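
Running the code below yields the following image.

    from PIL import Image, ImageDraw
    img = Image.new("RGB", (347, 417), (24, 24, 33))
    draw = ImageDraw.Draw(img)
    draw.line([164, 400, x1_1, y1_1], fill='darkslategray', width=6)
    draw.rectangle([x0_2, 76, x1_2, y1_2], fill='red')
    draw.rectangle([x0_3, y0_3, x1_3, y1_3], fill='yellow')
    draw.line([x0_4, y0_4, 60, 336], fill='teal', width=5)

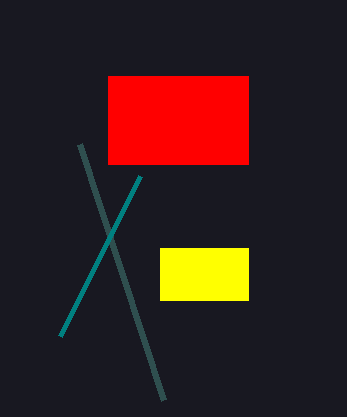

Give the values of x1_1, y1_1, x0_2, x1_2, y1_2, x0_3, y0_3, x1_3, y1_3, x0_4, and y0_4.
x1_1 = 80
y1_1 = 144
x0_2 = 108
x1_2 = 248
y1_2 = 164
x0_3 = 160
y0_3 = 248
x1_3 = 248
y1_3 = 300
x0_4 = 140
y0_4 = 176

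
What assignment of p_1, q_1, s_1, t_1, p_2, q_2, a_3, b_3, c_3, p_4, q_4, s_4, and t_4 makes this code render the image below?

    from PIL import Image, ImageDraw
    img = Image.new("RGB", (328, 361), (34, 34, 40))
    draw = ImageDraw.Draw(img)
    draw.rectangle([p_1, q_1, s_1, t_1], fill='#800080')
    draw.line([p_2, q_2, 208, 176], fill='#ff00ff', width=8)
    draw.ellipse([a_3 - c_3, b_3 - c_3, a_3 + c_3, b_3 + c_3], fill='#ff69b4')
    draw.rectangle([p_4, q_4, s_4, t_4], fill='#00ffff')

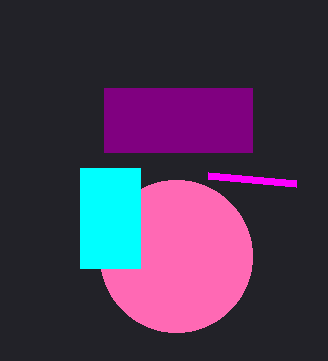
p_1 = 104, q_1 = 88, s_1 = 252, t_1 = 152, p_2 = 296, q_2 = 184, a_3 = 176, b_3 = 256, c_3 = 76, p_4 = 80, q_4 = 168, s_4 = 140, t_4 = 268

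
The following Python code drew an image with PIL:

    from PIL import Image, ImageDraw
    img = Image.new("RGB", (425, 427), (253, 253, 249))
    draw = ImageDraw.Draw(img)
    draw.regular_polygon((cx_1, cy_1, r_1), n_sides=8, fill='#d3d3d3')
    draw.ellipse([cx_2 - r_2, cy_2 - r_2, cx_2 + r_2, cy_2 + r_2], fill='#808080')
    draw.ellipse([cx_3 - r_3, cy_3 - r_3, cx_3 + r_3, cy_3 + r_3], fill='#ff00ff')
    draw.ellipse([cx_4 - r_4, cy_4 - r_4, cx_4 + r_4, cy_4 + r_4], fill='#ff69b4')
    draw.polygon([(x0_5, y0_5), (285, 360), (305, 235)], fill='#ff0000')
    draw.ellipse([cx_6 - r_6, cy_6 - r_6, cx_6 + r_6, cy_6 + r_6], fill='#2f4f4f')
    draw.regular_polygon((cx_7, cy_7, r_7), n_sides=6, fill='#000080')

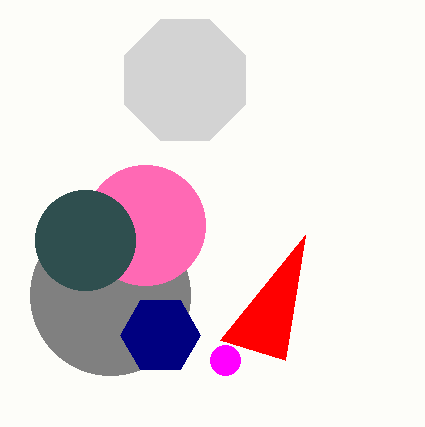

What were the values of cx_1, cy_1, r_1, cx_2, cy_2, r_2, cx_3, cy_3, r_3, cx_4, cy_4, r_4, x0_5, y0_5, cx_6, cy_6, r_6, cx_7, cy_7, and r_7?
cx_1 = 185
cy_1 = 80
r_1 = 65
cx_2 = 110
cy_2 = 295
r_2 = 80
cx_3 = 225
cy_3 = 360
r_3 = 15
cx_4 = 145
cy_4 = 225
r_4 = 60
x0_5 = 220
y0_5 = 340
cx_6 = 85
cy_6 = 240
r_6 = 50
cx_7 = 160
cy_7 = 335
r_7 = 40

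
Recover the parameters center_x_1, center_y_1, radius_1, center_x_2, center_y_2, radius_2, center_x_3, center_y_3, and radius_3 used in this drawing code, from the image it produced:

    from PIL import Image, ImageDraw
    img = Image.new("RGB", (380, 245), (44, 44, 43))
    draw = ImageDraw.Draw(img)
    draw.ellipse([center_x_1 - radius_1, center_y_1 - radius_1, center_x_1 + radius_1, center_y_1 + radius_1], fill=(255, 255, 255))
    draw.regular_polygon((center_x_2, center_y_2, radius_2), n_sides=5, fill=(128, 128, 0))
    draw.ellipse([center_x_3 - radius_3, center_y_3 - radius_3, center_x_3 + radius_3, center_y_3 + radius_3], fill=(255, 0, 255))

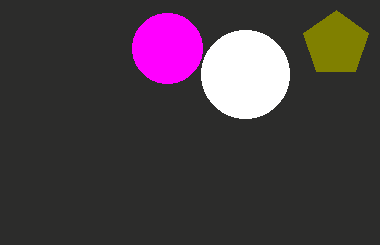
center_x_1 = 245, center_y_1 = 74, radius_1 = 44, center_x_2 = 336, center_y_2 = 44, radius_2 = 34, center_x_3 = 167, center_y_3 = 48, radius_3 = 35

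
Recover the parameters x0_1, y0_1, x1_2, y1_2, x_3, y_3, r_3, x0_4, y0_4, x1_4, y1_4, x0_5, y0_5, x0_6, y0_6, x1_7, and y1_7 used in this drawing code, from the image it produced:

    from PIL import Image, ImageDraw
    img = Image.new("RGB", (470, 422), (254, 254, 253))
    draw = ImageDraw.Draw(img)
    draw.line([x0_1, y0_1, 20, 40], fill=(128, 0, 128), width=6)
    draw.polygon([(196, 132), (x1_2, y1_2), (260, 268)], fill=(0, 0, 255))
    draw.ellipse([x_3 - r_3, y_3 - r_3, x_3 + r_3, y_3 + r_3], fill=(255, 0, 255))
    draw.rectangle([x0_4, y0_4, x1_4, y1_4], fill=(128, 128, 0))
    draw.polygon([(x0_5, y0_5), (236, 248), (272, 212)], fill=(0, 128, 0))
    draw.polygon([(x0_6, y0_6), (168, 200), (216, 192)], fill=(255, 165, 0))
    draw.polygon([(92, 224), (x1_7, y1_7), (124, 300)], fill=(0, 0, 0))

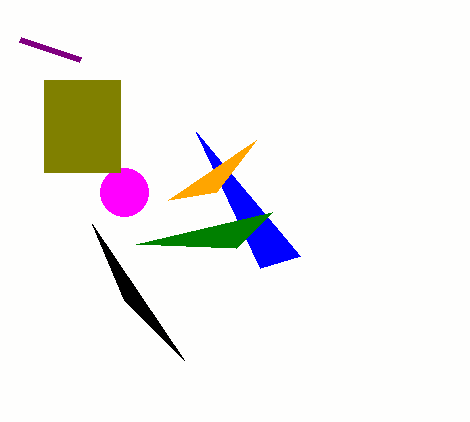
x0_1 = 80, y0_1 = 60, x1_2 = 300, y1_2 = 256, x_3 = 124, y_3 = 192, r_3 = 24, x0_4 = 44, y0_4 = 80, x1_4 = 120, y1_4 = 172, x0_5 = 136, y0_5 = 244, x0_6 = 256, y0_6 = 140, x1_7 = 184, y1_7 = 360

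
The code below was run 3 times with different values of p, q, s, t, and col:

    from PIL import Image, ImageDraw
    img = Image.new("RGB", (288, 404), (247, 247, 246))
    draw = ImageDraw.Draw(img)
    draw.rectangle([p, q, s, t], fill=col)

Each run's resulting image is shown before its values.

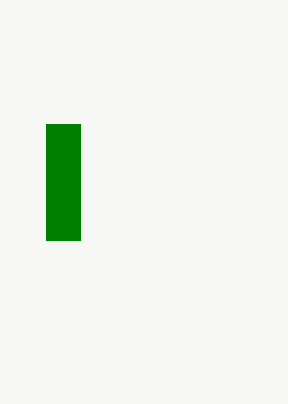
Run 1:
p = 46
q = 124
s = 80
t = 240
col = 'green'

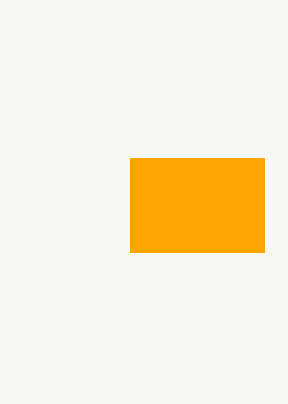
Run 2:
p = 130; q = 158; s = 264; t = 252; col = 'orange'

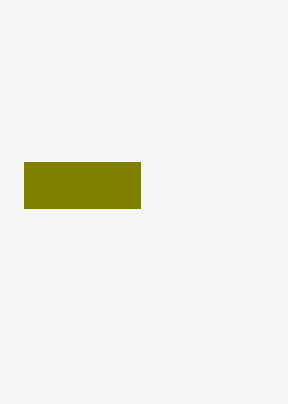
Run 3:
p = 24; q = 162; s = 140; t = 208; col = 'olive'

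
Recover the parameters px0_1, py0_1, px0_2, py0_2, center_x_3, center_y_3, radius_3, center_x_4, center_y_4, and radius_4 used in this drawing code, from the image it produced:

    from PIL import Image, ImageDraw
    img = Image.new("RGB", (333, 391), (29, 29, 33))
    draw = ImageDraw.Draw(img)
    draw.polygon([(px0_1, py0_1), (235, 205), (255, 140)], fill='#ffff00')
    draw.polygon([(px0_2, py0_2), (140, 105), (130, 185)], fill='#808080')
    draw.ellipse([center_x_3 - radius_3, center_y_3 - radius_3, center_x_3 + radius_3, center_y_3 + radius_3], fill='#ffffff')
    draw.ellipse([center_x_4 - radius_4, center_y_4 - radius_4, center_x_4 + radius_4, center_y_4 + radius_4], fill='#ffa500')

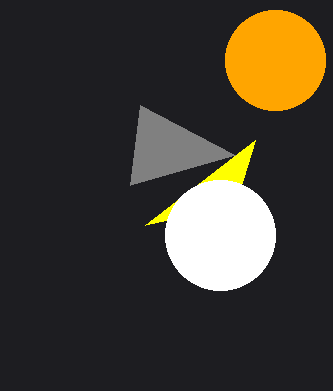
px0_1 = 145, py0_1 = 225, px0_2 = 235, py0_2 = 155, center_x_3 = 220, center_y_3 = 235, radius_3 = 55, center_x_4 = 275, center_y_4 = 60, radius_4 = 50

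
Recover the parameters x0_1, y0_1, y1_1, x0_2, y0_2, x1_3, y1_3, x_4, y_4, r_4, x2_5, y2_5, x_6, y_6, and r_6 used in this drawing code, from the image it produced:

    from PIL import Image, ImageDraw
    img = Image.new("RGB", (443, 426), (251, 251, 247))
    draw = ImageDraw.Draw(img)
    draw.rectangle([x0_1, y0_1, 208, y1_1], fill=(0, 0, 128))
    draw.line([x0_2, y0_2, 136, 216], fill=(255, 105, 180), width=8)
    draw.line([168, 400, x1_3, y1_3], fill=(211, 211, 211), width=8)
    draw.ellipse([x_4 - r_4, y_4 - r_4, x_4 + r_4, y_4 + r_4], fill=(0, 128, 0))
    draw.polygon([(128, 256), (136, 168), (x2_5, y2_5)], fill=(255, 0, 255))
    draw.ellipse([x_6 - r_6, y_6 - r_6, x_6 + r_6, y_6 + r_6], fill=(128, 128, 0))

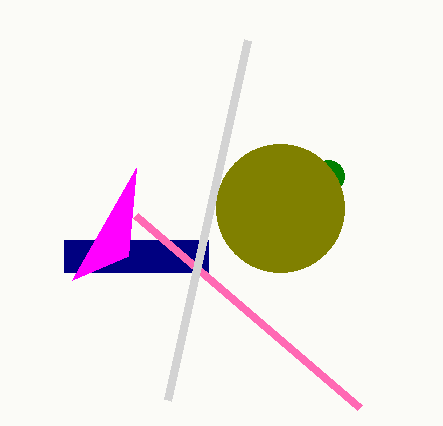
x0_1 = 64, y0_1 = 240, y1_1 = 272, x0_2 = 360, y0_2 = 408, x1_3 = 248, y1_3 = 40, x_4 = 328, y_4 = 176, r_4 = 16, x2_5 = 72, y2_5 = 280, x_6 = 280, y_6 = 208, r_6 = 64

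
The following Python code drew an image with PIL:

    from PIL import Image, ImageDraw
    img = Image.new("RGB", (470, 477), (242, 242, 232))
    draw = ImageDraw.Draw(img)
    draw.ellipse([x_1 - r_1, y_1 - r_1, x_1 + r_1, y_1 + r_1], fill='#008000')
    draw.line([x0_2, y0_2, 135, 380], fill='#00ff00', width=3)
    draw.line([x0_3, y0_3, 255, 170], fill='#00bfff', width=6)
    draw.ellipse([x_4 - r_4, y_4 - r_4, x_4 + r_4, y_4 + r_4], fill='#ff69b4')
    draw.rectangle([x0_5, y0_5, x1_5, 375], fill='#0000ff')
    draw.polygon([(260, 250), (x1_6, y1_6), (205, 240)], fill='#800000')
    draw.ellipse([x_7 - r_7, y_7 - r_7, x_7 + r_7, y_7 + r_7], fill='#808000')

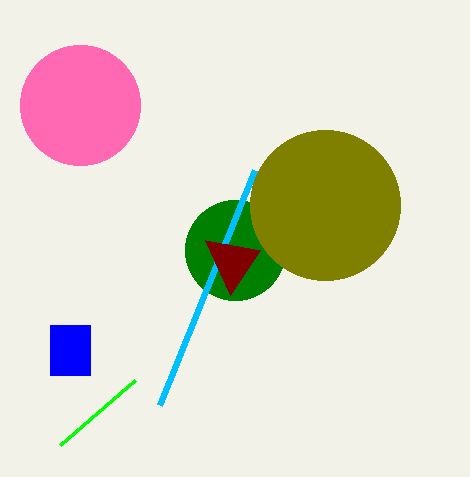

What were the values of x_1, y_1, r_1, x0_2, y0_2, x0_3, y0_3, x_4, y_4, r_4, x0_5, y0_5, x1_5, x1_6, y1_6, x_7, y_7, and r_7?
x_1 = 235
y_1 = 250
r_1 = 50
x0_2 = 60
y0_2 = 445
x0_3 = 160
y0_3 = 405
x_4 = 80
y_4 = 105
r_4 = 60
x0_5 = 50
y0_5 = 325
x1_5 = 90
x1_6 = 230
y1_6 = 295
x_7 = 325
y_7 = 205
r_7 = 75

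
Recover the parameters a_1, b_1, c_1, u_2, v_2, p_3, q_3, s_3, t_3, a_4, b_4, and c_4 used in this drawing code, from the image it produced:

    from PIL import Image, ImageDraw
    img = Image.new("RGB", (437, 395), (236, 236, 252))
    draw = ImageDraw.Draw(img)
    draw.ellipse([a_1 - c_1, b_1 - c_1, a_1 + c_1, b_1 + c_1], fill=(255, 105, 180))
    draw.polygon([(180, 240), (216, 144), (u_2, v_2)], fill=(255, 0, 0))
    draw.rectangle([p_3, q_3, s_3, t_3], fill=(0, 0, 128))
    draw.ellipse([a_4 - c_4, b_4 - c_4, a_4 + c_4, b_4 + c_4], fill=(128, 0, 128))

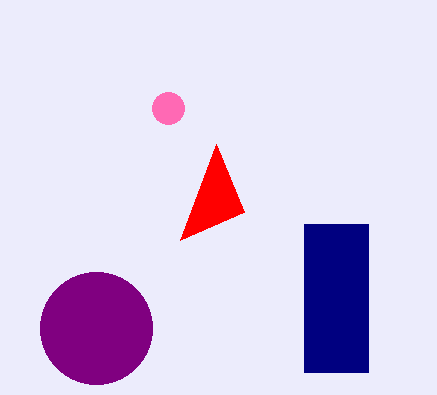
a_1 = 168; b_1 = 108; c_1 = 16; u_2 = 244; v_2 = 212; p_3 = 304; q_3 = 224; s_3 = 368; t_3 = 372; a_4 = 96; b_4 = 328; c_4 = 56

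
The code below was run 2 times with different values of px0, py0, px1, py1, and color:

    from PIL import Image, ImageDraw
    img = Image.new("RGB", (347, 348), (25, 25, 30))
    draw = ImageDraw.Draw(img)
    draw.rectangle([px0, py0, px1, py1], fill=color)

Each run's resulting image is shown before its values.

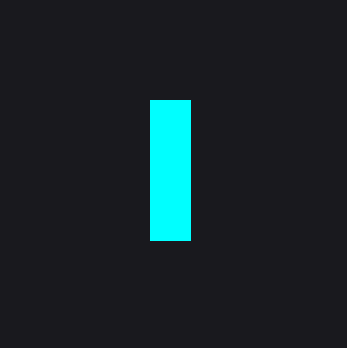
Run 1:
px0 = 150, py0 = 100, px1 = 190, py1 = 240, color = 'cyan'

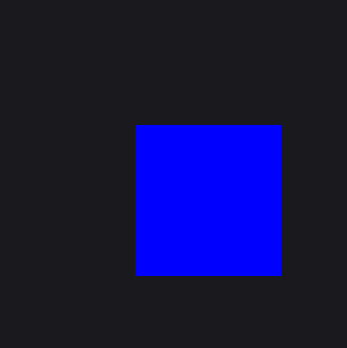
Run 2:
px0 = 135; py0 = 125; px1 = 280; py1 = 275; color = 'blue'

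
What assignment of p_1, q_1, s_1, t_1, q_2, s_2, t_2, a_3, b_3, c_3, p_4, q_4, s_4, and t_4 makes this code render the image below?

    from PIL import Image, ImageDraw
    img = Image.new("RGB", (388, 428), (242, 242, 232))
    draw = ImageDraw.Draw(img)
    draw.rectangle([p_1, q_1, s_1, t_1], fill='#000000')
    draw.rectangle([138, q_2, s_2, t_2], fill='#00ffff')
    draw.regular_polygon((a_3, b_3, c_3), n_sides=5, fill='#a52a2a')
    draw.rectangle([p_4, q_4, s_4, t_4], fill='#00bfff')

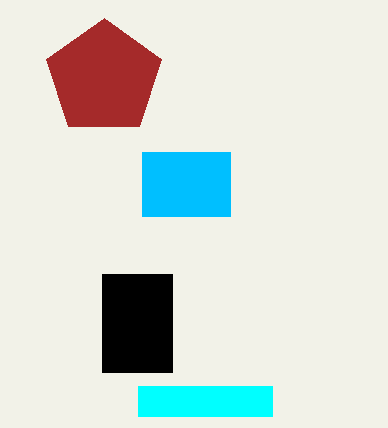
p_1 = 102
q_1 = 274
s_1 = 172
t_1 = 372
q_2 = 386
s_2 = 272
t_2 = 416
a_3 = 104
b_3 = 78
c_3 = 60
p_4 = 142
q_4 = 152
s_4 = 230
t_4 = 216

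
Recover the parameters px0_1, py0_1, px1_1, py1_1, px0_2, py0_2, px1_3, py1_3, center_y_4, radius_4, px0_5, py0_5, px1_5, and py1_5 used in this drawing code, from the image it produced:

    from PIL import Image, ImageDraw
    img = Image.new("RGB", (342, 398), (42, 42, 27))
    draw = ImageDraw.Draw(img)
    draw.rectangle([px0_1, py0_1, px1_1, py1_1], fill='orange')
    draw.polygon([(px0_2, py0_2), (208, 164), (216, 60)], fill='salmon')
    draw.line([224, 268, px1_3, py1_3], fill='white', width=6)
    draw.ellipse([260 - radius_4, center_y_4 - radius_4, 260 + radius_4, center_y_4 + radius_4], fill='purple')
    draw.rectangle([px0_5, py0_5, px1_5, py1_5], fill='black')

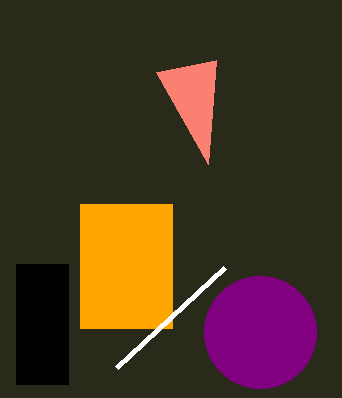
px0_1 = 80; py0_1 = 204; px1_1 = 172; py1_1 = 328; px0_2 = 156; py0_2 = 72; px1_3 = 116; py1_3 = 368; center_y_4 = 332; radius_4 = 56; px0_5 = 16; py0_5 = 264; px1_5 = 68; py1_5 = 384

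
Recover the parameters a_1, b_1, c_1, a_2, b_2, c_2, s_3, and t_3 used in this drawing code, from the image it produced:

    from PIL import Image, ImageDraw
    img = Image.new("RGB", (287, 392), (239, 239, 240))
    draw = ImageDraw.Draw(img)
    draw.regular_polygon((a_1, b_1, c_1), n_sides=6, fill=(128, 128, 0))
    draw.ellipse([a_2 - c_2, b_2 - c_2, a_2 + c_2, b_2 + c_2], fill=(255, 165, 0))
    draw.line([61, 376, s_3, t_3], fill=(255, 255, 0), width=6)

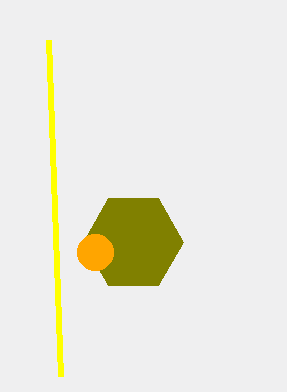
a_1 = 133; b_1 = 242; c_1 = 50; a_2 = 95; b_2 = 252; c_2 = 18; s_3 = 49; t_3 = 40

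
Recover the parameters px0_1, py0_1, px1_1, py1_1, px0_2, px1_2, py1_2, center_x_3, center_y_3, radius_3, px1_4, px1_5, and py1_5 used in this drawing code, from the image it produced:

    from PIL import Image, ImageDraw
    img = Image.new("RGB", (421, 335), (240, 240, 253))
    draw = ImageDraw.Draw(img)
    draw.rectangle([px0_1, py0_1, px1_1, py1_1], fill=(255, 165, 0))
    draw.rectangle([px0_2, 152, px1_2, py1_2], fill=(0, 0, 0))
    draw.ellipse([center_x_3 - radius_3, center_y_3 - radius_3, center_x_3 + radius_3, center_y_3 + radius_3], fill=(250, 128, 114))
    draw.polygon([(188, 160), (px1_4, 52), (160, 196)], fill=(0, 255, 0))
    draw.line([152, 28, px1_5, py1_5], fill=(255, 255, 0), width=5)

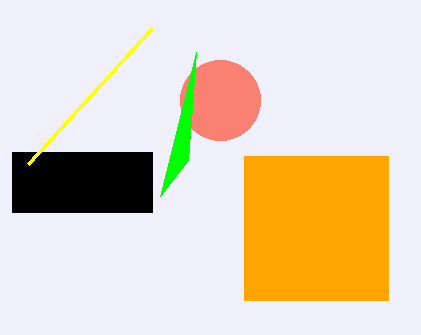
px0_1 = 244, py0_1 = 156, px1_1 = 388, py1_1 = 300, px0_2 = 12, px1_2 = 152, py1_2 = 212, center_x_3 = 220, center_y_3 = 100, radius_3 = 40, px1_4 = 196, px1_5 = 28, py1_5 = 164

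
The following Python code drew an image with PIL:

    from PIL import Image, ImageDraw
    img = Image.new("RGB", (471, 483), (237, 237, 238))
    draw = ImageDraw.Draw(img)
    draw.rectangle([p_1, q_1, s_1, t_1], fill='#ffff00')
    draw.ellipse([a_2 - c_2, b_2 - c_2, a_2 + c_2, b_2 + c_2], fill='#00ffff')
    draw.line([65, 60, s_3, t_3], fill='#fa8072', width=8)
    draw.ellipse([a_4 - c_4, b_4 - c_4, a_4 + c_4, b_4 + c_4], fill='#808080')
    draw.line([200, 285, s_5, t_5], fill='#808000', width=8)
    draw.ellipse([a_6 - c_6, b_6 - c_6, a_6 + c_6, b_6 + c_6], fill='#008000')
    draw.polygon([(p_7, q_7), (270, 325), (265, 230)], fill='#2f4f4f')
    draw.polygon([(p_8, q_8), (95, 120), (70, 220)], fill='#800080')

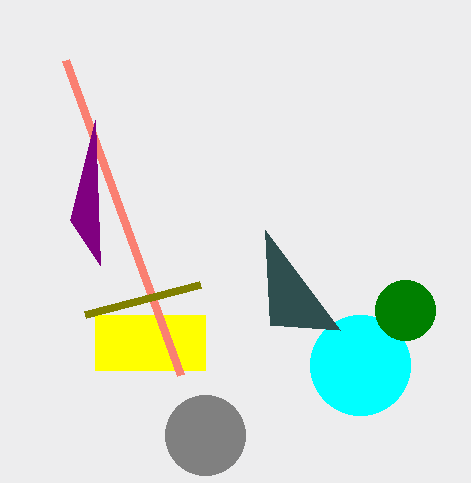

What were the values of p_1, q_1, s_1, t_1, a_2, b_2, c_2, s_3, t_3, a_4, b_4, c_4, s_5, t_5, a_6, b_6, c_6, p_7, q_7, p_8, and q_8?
p_1 = 95
q_1 = 315
s_1 = 205
t_1 = 370
a_2 = 360
b_2 = 365
c_2 = 50
s_3 = 180
t_3 = 375
a_4 = 205
b_4 = 435
c_4 = 40
s_5 = 85
t_5 = 315
a_6 = 405
b_6 = 310
c_6 = 30
p_7 = 340
q_7 = 330
p_8 = 100
q_8 = 265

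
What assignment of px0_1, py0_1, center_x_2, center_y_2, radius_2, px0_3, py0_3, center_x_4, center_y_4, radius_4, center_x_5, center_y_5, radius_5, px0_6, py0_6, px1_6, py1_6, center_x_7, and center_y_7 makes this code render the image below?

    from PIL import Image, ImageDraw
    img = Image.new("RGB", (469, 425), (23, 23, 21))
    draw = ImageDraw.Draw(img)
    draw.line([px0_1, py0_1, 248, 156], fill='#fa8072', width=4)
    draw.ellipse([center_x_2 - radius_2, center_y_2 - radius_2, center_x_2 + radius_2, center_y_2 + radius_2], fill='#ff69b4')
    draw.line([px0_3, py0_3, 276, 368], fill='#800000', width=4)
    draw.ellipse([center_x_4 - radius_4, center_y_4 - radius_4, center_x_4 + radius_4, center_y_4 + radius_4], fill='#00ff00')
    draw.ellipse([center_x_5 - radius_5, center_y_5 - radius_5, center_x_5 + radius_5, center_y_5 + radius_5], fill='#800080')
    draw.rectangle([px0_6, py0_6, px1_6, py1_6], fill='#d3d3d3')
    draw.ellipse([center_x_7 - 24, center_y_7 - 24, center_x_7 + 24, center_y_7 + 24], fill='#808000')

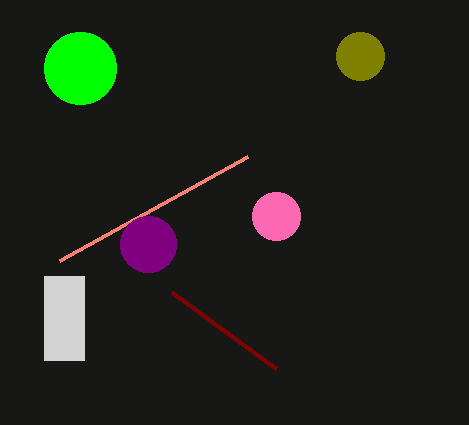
px0_1 = 60
py0_1 = 260
center_x_2 = 276
center_y_2 = 216
radius_2 = 24
px0_3 = 172
py0_3 = 292
center_x_4 = 80
center_y_4 = 68
radius_4 = 36
center_x_5 = 148
center_y_5 = 244
radius_5 = 28
px0_6 = 44
py0_6 = 276
px1_6 = 84
py1_6 = 360
center_x_7 = 360
center_y_7 = 56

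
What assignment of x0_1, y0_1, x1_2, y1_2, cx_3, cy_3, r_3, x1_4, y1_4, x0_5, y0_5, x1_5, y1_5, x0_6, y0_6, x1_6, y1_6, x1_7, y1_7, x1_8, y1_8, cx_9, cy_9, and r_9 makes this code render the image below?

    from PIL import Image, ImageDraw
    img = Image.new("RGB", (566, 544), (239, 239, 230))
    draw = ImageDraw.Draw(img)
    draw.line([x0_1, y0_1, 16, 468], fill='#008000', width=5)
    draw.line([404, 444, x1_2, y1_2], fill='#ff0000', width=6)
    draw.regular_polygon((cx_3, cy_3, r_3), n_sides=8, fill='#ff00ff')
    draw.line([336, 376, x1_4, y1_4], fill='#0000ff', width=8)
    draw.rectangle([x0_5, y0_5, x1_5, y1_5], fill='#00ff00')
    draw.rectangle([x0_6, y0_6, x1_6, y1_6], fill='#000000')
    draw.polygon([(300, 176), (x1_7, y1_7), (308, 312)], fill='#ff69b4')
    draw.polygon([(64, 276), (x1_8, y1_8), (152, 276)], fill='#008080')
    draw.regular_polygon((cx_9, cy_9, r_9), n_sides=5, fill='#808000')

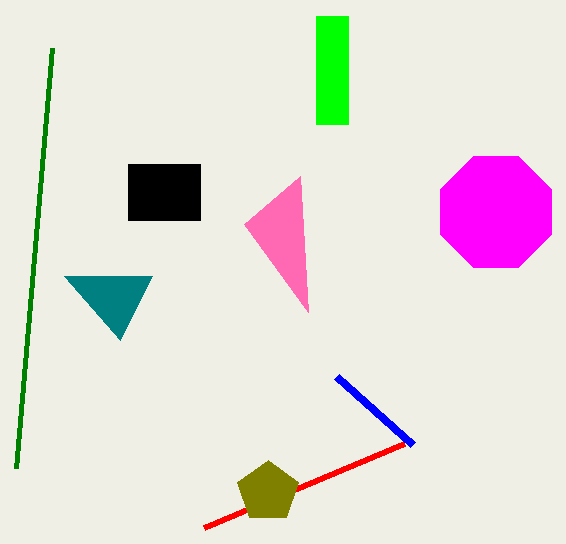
x0_1 = 52, y0_1 = 48, x1_2 = 204, y1_2 = 528, cx_3 = 496, cy_3 = 212, r_3 = 60, x1_4 = 412, y1_4 = 444, x0_5 = 316, y0_5 = 16, x1_5 = 348, y1_5 = 124, x0_6 = 128, y0_6 = 164, x1_6 = 200, y1_6 = 220, x1_7 = 244, y1_7 = 224, x1_8 = 120, y1_8 = 340, cx_9 = 268, cy_9 = 492, r_9 = 32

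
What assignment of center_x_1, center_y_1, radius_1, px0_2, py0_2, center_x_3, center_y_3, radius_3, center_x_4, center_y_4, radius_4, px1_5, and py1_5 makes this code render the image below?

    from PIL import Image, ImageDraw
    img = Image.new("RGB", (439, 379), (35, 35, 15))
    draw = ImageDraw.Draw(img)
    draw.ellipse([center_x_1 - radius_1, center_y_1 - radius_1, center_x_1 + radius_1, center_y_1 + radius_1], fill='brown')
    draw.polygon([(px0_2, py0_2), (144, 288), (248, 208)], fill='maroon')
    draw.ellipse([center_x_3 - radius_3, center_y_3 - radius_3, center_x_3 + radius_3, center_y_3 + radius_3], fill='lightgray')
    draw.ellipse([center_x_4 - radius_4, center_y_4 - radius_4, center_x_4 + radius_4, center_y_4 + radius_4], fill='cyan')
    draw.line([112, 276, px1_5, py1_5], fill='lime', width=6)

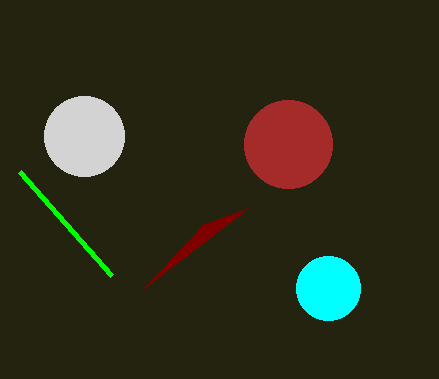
center_x_1 = 288; center_y_1 = 144; radius_1 = 44; px0_2 = 204; py0_2 = 224; center_x_3 = 84; center_y_3 = 136; radius_3 = 40; center_x_4 = 328; center_y_4 = 288; radius_4 = 32; px1_5 = 20; py1_5 = 172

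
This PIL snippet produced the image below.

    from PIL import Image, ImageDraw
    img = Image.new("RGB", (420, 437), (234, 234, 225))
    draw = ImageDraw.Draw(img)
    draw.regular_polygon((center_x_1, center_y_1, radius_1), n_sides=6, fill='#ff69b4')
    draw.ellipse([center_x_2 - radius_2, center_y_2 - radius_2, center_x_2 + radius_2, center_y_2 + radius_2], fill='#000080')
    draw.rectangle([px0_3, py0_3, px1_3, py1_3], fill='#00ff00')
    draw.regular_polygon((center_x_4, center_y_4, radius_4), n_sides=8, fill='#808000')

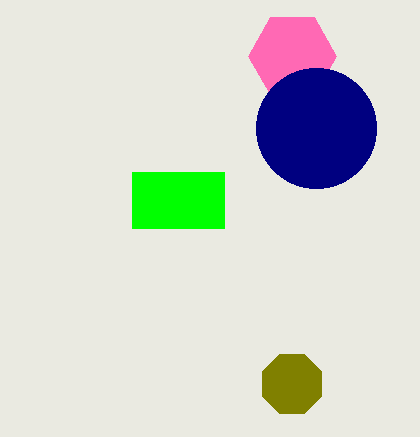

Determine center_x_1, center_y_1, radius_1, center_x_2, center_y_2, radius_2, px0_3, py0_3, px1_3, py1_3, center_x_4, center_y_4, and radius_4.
center_x_1 = 292
center_y_1 = 56
radius_1 = 44
center_x_2 = 316
center_y_2 = 128
radius_2 = 60
px0_3 = 132
py0_3 = 172
px1_3 = 224
py1_3 = 228
center_x_4 = 292
center_y_4 = 384
radius_4 = 32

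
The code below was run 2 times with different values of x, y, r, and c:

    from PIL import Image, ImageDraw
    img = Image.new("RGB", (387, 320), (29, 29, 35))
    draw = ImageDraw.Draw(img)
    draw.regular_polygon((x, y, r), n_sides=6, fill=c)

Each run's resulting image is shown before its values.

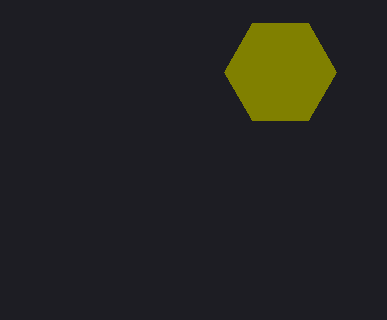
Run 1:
x = 280, y = 72, r = 56, c = 'olive'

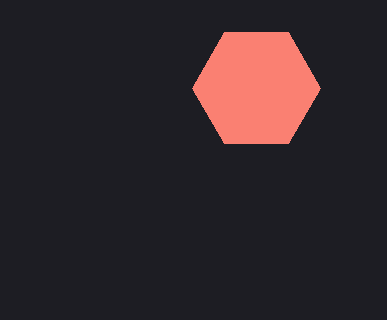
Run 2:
x = 256, y = 88, r = 64, c = 'salmon'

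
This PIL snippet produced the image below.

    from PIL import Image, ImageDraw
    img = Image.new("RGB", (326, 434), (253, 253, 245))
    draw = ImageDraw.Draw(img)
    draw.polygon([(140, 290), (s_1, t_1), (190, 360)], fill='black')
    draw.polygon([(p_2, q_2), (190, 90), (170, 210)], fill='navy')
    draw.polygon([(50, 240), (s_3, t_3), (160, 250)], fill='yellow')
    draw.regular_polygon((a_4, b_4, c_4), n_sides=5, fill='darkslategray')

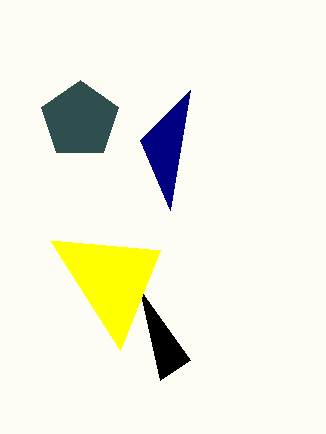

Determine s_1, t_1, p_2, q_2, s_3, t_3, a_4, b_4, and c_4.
s_1 = 160; t_1 = 380; p_2 = 140; q_2 = 140; s_3 = 120; t_3 = 350; a_4 = 80; b_4 = 120; c_4 = 40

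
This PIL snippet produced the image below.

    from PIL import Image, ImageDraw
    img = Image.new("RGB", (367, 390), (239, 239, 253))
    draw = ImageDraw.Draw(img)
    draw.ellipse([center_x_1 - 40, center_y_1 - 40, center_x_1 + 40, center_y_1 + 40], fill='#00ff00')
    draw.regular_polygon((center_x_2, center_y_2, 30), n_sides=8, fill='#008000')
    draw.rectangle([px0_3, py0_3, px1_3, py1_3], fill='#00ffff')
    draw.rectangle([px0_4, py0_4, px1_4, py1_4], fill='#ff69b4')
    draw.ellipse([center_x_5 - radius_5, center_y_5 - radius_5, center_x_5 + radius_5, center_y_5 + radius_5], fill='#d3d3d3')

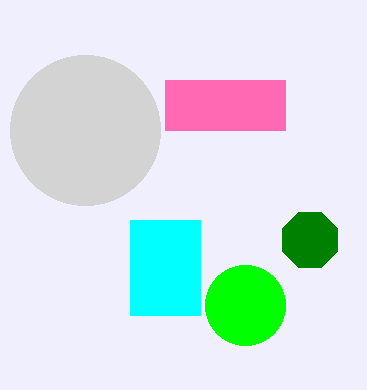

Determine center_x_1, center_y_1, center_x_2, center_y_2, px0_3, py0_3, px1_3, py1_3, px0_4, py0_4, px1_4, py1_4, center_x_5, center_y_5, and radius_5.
center_x_1 = 245, center_y_1 = 305, center_x_2 = 310, center_y_2 = 240, px0_3 = 130, py0_3 = 220, px1_3 = 200, py1_3 = 315, px0_4 = 165, py0_4 = 80, px1_4 = 285, py1_4 = 130, center_x_5 = 85, center_y_5 = 130, radius_5 = 75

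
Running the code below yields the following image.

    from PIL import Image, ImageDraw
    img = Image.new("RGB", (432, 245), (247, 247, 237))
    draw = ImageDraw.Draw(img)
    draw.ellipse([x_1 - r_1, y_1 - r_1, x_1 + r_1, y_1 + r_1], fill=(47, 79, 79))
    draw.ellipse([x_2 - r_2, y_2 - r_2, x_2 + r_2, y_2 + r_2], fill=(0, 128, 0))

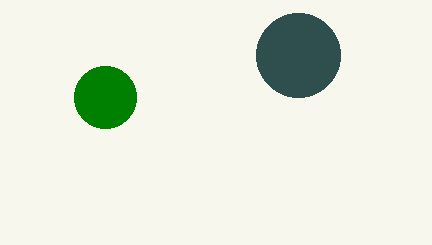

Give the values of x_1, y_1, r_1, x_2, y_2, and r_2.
x_1 = 298; y_1 = 55; r_1 = 42; x_2 = 105; y_2 = 97; r_2 = 31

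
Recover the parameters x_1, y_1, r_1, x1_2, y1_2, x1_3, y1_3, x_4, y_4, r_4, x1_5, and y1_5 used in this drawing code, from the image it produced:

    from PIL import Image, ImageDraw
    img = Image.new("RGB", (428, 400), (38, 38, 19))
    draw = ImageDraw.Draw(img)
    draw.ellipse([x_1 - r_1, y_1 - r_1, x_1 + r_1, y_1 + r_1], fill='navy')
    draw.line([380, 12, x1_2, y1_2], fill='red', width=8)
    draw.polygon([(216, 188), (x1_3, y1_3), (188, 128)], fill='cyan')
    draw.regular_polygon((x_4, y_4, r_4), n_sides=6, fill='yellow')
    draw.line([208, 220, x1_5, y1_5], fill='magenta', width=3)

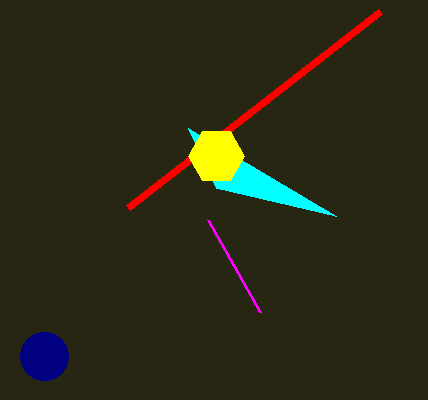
x_1 = 44
y_1 = 356
r_1 = 24
x1_2 = 128
y1_2 = 208
x1_3 = 336
y1_3 = 216
x_4 = 216
y_4 = 156
r_4 = 28
x1_5 = 260
y1_5 = 312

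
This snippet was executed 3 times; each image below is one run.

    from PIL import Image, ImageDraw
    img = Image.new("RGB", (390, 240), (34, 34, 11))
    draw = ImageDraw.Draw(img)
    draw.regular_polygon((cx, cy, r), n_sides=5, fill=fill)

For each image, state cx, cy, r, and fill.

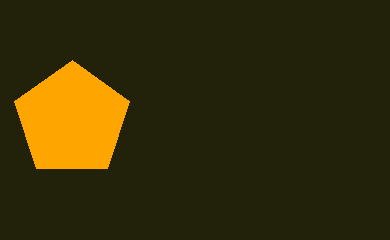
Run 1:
cx = 72, cy = 120, r = 60, fill = 'orange'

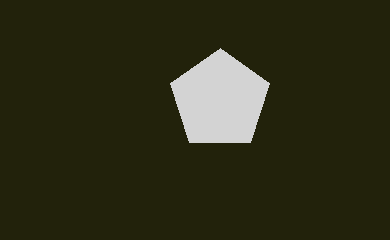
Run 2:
cx = 220, cy = 100, r = 52, fill = 'lightgray'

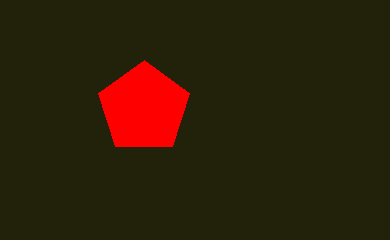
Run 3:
cx = 144; cy = 108; r = 48; fill = 'red'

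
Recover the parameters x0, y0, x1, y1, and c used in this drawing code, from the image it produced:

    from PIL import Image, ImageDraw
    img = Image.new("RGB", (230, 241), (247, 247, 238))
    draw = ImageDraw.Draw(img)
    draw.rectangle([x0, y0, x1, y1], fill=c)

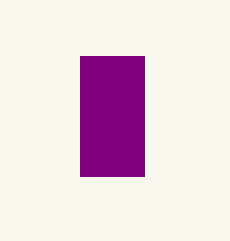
x0 = 80
y0 = 56
x1 = 144
y1 = 176
c = 'purple'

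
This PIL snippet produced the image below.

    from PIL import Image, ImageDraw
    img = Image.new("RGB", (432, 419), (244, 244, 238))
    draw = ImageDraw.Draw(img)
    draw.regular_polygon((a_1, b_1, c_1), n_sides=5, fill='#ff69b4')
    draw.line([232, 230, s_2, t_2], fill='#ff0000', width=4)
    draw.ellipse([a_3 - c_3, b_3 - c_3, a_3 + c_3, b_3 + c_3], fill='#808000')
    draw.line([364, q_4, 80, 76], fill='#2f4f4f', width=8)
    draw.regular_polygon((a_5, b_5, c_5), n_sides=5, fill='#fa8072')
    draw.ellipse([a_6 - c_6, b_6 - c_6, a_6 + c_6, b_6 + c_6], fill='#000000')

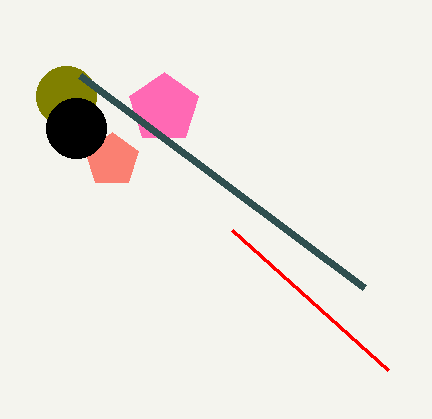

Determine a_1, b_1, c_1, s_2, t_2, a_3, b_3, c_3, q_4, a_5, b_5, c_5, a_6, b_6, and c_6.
a_1 = 164
b_1 = 108
c_1 = 36
s_2 = 388
t_2 = 370
a_3 = 66
b_3 = 96
c_3 = 30
q_4 = 288
a_5 = 112
b_5 = 160
c_5 = 28
a_6 = 76
b_6 = 128
c_6 = 30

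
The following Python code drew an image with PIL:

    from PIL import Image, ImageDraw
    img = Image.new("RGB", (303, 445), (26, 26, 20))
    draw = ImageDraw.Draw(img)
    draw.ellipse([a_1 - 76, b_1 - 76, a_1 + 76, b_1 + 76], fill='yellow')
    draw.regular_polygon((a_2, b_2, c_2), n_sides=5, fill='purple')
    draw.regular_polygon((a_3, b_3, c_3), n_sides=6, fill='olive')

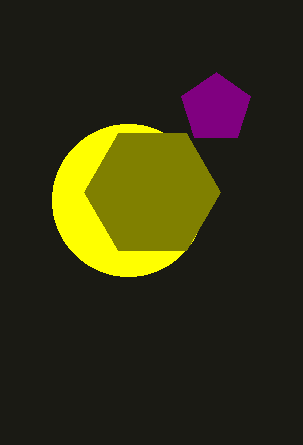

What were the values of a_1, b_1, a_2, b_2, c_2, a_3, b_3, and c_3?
a_1 = 128, b_1 = 200, a_2 = 216, b_2 = 108, c_2 = 36, a_3 = 152, b_3 = 192, c_3 = 68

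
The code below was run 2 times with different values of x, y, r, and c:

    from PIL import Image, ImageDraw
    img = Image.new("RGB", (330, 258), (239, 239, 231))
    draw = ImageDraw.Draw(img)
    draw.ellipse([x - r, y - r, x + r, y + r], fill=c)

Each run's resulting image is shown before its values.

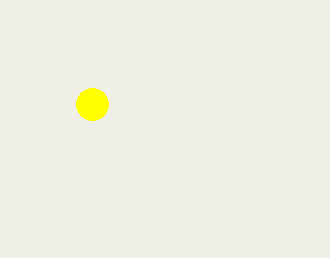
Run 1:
x = 92; y = 104; r = 16; c = 'yellow'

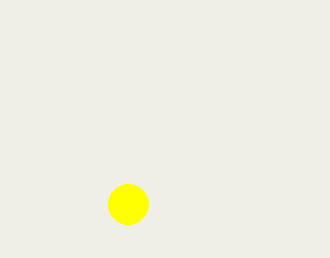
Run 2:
x = 128
y = 204
r = 20
c = 'yellow'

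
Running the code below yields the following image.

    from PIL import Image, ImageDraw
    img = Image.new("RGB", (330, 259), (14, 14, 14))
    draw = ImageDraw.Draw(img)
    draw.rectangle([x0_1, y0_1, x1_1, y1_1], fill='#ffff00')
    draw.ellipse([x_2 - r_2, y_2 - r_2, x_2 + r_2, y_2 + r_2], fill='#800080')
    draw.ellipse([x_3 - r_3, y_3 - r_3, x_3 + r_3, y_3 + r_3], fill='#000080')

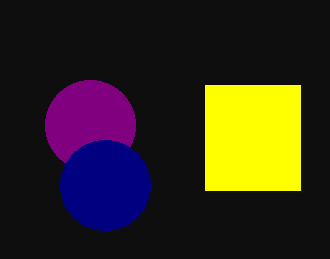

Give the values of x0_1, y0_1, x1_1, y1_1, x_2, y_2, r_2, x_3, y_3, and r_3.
x0_1 = 205, y0_1 = 85, x1_1 = 300, y1_1 = 190, x_2 = 90, y_2 = 125, r_2 = 45, x_3 = 105, y_3 = 185, r_3 = 45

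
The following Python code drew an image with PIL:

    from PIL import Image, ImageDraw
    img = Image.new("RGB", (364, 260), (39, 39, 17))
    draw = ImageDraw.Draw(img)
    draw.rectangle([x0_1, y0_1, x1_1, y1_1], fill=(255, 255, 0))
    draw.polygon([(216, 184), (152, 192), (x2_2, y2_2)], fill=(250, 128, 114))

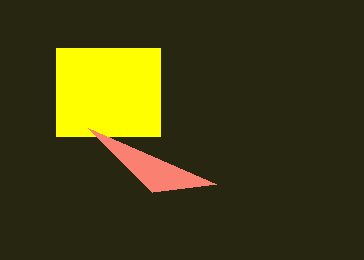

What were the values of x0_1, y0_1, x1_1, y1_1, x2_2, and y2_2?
x0_1 = 56; y0_1 = 48; x1_1 = 160; y1_1 = 136; x2_2 = 88; y2_2 = 128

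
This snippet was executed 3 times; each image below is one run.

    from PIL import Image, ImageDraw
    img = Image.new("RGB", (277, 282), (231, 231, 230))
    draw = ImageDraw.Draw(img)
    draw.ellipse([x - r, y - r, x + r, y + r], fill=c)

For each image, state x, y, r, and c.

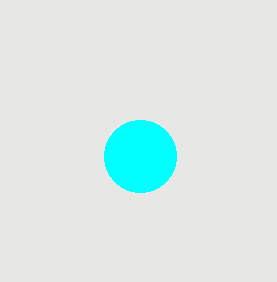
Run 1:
x = 140
y = 156
r = 36
c = 'cyan'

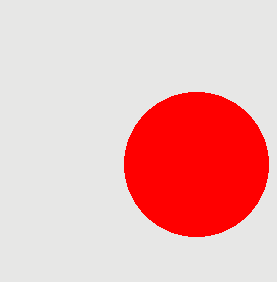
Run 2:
x = 196
y = 164
r = 72
c = 'red'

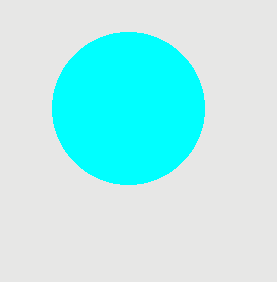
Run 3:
x = 128, y = 108, r = 76, c = 'cyan'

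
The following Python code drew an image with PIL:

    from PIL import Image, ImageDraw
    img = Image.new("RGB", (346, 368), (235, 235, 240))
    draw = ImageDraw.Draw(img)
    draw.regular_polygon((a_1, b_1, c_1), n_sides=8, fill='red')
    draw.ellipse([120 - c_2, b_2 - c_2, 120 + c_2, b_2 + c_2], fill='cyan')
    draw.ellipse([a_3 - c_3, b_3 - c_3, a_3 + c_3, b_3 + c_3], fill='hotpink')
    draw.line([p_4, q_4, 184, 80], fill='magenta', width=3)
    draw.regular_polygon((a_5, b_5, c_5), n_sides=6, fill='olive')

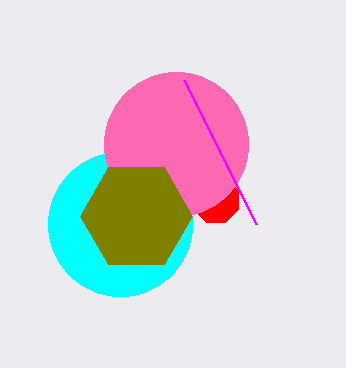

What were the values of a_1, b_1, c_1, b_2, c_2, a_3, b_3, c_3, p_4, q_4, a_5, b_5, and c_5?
a_1 = 216; b_1 = 200; c_1 = 24; b_2 = 224; c_2 = 72; a_3 = 176; b_3 = 144; c_3 = 72; p_4 = 256; q_4 = 224; a_5 = 136; b_5 = 216; c_5 = 56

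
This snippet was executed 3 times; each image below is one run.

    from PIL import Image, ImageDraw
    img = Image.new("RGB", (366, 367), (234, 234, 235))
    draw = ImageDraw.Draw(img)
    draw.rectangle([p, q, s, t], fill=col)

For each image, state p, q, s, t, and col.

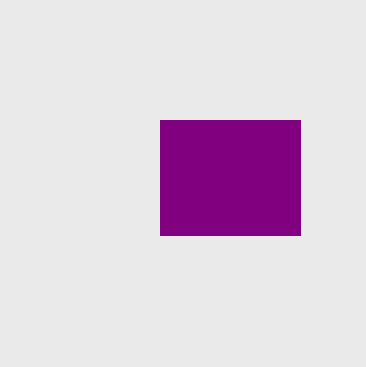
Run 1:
p = 160
q = 120
s = 300
t = 235
col = 'purple'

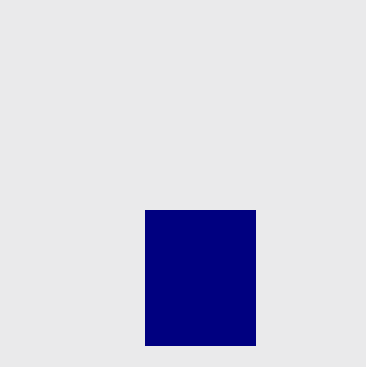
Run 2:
p = 145, q = 210, s = 255, t = 345, col = 'navy'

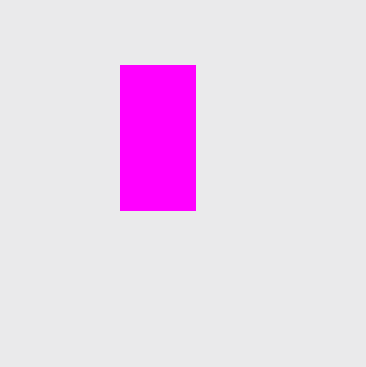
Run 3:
p = 120; q = 65; s = 195; t = 210; col = 'magenta'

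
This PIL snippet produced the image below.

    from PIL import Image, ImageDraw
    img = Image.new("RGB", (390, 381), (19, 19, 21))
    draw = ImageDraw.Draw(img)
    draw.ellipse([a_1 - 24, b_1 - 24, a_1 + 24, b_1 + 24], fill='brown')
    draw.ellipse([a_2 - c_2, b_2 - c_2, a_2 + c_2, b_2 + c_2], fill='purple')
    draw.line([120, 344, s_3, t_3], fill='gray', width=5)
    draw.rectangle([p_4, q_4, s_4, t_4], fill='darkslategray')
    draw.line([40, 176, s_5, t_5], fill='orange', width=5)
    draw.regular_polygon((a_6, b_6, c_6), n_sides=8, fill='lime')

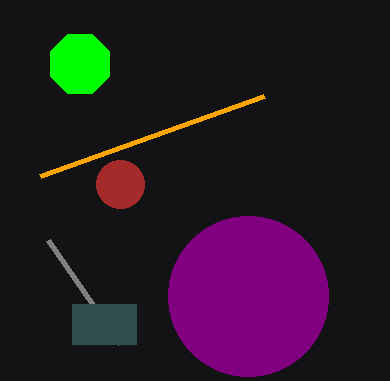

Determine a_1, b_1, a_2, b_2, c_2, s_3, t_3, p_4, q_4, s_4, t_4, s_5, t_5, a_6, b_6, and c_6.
a_1 = 120
b_1 = 184
a_2 = 248
b_2 = 296
c_2 = 80
s_3 = 48
t_3 = 240
p_4 = 72
q_4 = 304
s_4 = 136
t_4 = 344
s_5 = 264
t_5 = 96
a_6 = 80
b_6 = 64
c_6 = 32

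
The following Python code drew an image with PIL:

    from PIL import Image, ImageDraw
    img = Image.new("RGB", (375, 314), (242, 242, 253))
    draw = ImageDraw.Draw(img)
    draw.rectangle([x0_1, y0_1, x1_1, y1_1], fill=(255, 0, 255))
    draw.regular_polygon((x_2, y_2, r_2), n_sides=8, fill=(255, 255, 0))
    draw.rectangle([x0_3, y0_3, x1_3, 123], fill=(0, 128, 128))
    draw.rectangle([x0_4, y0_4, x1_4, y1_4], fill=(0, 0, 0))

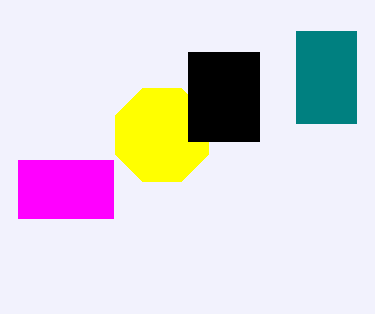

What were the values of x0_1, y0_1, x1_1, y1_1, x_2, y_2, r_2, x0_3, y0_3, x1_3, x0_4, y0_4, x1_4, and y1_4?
x0_1 = 18; y0_1 = 160; x1_1 = 113; y1_1 = 218; x_2 = 162; y_2 = 135; r_2 = 50; x0_3 = 296; y0_3 = 31; x1_3 = 356; x0_4 = 188; y0_4 = 52; x1_4 = 259; y1_4 = 141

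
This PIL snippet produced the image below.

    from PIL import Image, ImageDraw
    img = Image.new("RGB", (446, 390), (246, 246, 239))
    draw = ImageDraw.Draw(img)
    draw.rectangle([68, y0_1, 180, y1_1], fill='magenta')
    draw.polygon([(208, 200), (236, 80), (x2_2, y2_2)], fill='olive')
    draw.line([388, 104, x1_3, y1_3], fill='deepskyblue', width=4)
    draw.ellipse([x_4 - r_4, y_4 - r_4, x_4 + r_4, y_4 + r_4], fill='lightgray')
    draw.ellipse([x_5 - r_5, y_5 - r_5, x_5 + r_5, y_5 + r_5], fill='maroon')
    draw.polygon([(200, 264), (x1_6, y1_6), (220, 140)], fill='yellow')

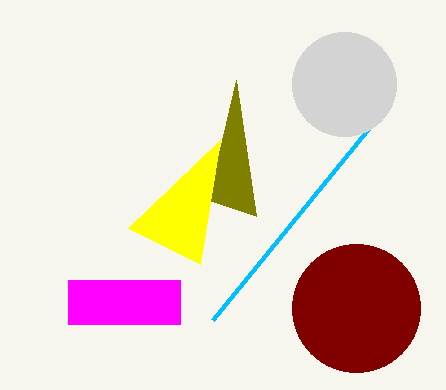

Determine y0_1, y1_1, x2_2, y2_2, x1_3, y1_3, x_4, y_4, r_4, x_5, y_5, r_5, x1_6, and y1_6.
y0_1 = 280; y1_1 = 324; x2_2 = 256; y2_2 = 216; x1_3 = 212; y1_3 = 320; x_4 = 344; y_4 = 84; r_4 = 52; x_5 = 356; y_5 = 308; r_5 = 64; x1_6 = 128; y1_6 = 228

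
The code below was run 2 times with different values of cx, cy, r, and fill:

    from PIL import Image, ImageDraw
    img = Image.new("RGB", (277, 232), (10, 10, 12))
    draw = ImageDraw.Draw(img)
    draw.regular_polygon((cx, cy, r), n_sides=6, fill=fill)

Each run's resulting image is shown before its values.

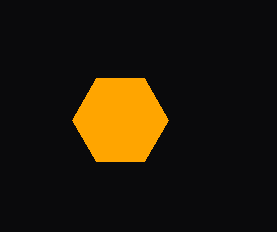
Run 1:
cx = 120
cy = 120
r = 48
fill = 'orange'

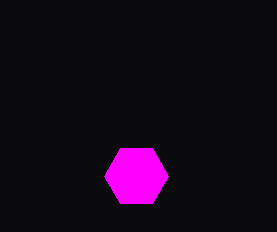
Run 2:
cx = 136
cy = 176
r = 32
fill = 'magenta'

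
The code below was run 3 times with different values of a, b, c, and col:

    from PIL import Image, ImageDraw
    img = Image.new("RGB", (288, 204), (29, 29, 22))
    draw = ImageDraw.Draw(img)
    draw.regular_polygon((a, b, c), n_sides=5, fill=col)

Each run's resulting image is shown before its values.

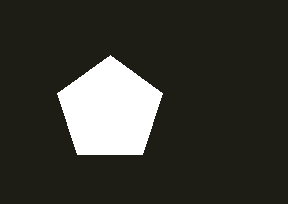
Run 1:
a = 110
b = 110
c = 55
col = 'white'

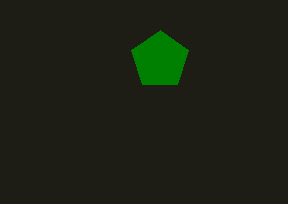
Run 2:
a = 160, b = 60, c = 30, col = 'green'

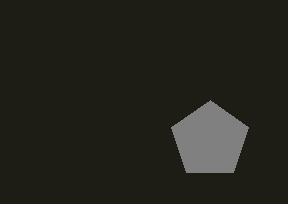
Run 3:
a = 210
b = 140
c = 40
col = 'gray'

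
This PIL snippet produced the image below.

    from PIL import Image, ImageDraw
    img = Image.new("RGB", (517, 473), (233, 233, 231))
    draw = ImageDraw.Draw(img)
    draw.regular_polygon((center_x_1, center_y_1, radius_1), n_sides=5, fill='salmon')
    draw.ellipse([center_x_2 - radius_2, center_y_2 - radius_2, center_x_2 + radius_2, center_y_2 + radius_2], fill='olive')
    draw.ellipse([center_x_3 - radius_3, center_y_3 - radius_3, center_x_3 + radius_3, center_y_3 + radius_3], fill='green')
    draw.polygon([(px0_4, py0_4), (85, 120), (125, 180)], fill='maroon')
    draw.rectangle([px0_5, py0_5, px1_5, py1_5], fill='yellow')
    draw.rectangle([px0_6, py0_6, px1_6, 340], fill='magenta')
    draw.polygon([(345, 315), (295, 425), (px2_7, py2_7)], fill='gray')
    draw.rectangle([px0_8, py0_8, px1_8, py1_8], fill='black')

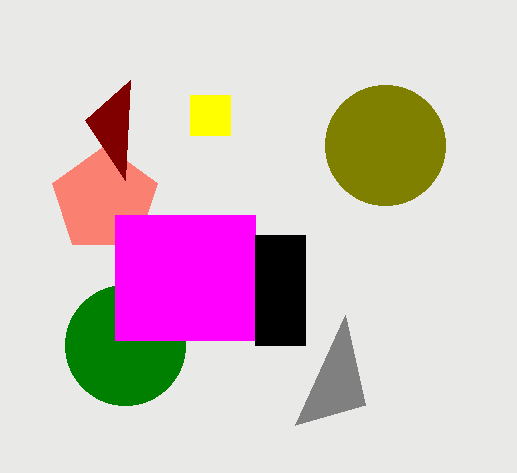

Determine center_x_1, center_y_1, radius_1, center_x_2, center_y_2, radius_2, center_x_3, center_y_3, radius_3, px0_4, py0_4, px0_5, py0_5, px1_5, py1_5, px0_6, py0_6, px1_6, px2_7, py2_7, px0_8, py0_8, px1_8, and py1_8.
center_x_1 = 105; center_y_1 = 200; radius_1 = 55; center_x_2 = 385; center_y_2 = 145; radius_2 = 60; center_x_3 = 125; center_y_3 = 345; radius_3 = 60; px0_4 = 130; py0_4 = 80; px0_5 = 190; py0_5 = 95; px1_5 = 230; py1_5 = 135; px0_6 = 115; py0_6 = 215; px1_6 = 255; px2_7 = 365; py2_7 = 405; px0_8 = 255; py0_8 = 235; px1_8 = 305; py1_8 = 345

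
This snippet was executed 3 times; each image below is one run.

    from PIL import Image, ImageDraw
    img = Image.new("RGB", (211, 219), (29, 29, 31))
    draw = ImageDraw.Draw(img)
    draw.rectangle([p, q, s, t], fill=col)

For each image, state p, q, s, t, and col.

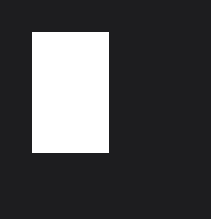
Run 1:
p = 32
q = 32
s = 108
t = 152
col = 'white'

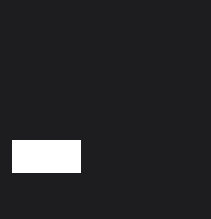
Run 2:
p = 12; q = 140; s = 80; t = 172; col = 'white'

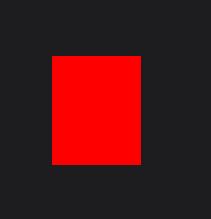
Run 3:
p = 52; q = 56; s = 140; t = 164; col = 'red'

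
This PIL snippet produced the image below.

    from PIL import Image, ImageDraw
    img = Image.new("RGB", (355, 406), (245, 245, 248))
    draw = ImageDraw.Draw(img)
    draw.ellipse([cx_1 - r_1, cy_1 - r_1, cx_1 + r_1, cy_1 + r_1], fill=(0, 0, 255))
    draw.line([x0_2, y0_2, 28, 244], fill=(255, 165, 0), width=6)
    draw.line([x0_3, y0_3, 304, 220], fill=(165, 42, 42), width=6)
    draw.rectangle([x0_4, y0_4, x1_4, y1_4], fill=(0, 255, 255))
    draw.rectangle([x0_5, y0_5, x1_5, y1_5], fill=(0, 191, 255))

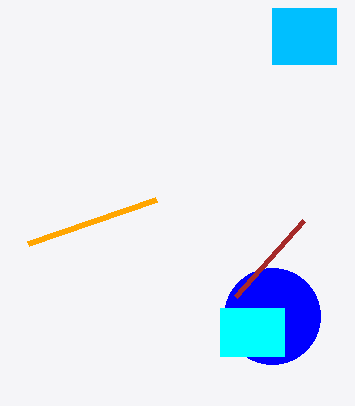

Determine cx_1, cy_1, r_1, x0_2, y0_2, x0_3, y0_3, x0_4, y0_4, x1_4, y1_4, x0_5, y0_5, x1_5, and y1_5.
cx_1 = 272, cy_1 = 316, r_1 = 48, x0_2 = 156, y0_2 = 200, x0_3 = 236, y0_3 = 296, x0_4 = 220, y0_4 = 308, x1_4 = 284, y1_4 = 356, x0_5 = 272, y0_5 = 8, x1_5 = 336, y1_5 = 64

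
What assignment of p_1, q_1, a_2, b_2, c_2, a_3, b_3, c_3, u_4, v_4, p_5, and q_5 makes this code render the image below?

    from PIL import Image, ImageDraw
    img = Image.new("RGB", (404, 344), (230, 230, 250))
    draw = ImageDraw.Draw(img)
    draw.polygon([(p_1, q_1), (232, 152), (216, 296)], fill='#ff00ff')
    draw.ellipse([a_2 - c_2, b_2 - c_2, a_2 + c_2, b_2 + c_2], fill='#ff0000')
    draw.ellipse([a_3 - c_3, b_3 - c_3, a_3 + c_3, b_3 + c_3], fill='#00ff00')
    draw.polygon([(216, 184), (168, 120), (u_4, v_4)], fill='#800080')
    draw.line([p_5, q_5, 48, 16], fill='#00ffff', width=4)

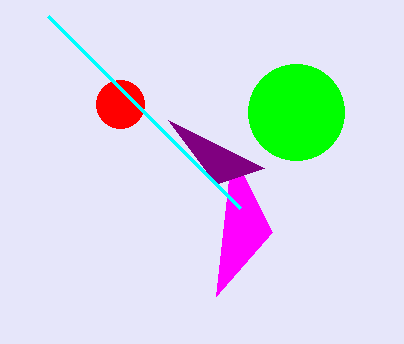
p_1 = 272; q_1 = 232; a_2 = 120; b_2 = 104; c_2 = 24; a_3 = 296; b_3 = 112; c_3 = 48; u_4 = 264; v_4 = 168; p_5 = 240; q_5 = 208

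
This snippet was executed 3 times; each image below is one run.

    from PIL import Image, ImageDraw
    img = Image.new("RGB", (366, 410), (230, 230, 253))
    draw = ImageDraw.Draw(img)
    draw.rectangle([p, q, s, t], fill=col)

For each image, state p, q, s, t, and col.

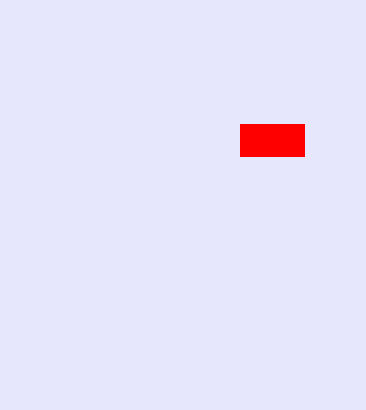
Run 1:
p = 240; q = 124; s = 304; t = 156; col = 'red'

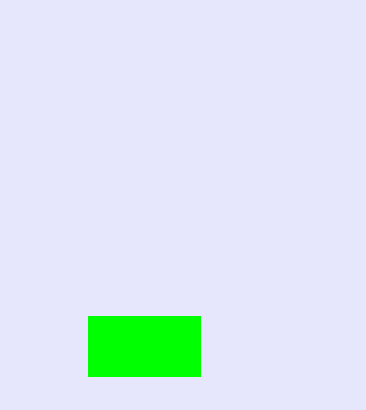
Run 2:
p = 88, q = 316, s = 200, t = 376, col = 'lime'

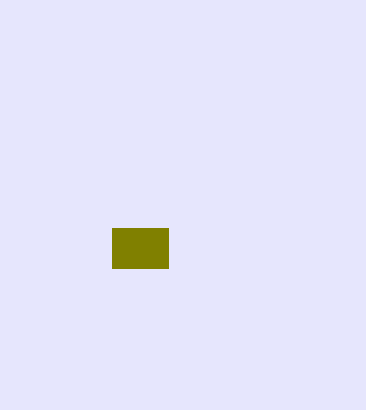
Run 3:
p = 112, q = 228, s = 168, t = 268, col = 'olive'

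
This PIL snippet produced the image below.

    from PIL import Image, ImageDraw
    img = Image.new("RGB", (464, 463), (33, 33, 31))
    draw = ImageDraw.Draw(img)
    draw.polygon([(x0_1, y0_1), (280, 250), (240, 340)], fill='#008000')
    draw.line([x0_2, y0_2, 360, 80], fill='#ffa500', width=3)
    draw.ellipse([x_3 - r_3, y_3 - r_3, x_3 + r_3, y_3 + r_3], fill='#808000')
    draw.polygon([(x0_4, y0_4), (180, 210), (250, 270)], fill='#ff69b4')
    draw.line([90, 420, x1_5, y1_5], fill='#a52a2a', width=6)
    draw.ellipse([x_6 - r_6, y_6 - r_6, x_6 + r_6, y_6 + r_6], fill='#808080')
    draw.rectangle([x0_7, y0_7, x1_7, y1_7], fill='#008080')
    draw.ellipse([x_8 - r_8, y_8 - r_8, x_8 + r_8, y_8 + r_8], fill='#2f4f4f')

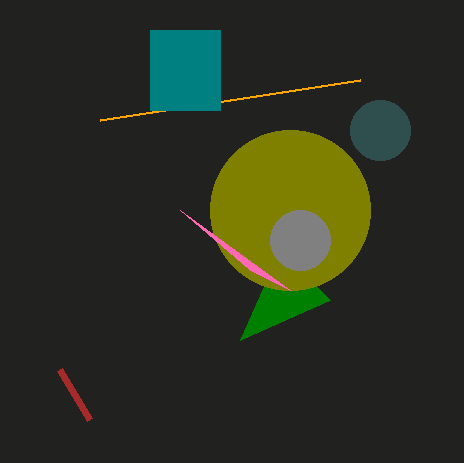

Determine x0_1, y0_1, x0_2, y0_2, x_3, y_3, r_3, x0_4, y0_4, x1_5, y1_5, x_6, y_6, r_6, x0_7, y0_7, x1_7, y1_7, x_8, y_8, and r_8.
x0_1 = 330; y0_1 = 300; x0_2 = 100; y0_2 = 120; x_3 = 290; y_3 = 210; r_3 = 80; x0_4 = 290; y0_4 = 290; x1_5 = 60; y1_5 = 370; x_6 = 300; y_6 = 240; r_6 = 30; x0_7 = 150; y0_7 = 30; x1_7 = 220; y1_7 = 110; x_8 = 380; y_8 = 130; r_8 = 30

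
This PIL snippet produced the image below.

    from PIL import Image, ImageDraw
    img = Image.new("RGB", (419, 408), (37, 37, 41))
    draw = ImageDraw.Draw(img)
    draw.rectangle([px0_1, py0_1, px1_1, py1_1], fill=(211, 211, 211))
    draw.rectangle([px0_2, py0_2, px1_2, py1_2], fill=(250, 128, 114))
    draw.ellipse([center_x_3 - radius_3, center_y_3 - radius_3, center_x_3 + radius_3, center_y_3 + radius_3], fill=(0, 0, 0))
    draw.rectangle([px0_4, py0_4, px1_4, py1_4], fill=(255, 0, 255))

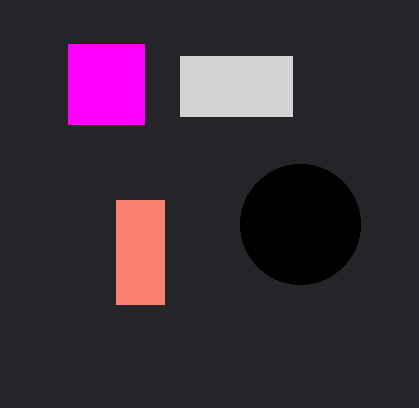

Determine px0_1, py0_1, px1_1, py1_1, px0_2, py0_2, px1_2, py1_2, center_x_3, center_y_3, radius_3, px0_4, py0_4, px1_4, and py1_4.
px0_1 = 180
py0_1 = 56
px1_1 = 292
py1_1 = 116
px0_2 = 116
py0_2 = 200
px1_2 = 164
py1_2 = 304
center_x_3 = 300
center_y_3 = 224
radius_3 = 60
px0_4 = 68
py0_4 = 44
px1_4 = 144
py1_4 = 124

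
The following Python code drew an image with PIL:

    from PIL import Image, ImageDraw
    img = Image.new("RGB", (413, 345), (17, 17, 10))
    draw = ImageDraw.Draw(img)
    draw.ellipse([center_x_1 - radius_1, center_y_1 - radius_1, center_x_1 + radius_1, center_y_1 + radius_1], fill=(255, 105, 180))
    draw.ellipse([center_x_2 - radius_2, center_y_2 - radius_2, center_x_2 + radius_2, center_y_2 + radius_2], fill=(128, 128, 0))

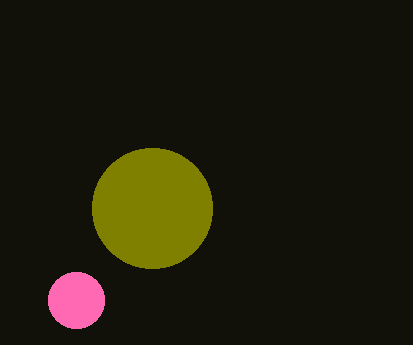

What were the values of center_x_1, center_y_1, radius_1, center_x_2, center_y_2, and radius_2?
center_x_1 = 76
center_y_1 = 300
radius_1 = 28
center_x_2 = 152
center_y_2 = 208
radius_2 = 60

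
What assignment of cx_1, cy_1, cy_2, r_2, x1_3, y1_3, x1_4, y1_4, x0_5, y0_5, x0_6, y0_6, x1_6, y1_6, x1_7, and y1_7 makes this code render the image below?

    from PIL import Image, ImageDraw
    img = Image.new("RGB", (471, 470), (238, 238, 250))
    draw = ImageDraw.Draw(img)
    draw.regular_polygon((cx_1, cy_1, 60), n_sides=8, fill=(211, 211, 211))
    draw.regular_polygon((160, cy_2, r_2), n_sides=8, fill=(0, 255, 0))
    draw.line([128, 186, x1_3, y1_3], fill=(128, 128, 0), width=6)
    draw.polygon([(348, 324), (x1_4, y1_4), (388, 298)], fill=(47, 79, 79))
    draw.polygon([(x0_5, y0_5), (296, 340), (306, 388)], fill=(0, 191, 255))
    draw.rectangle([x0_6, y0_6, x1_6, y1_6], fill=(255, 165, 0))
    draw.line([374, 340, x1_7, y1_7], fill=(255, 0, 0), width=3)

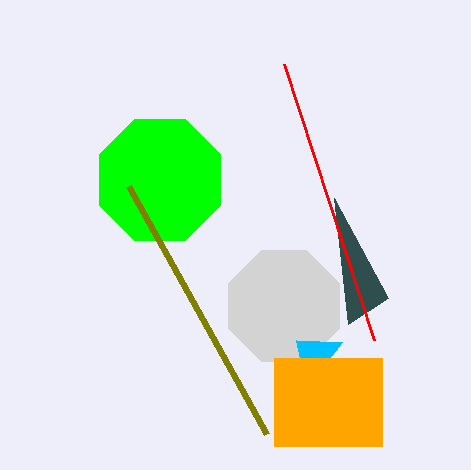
cx_1 = 284
cy_1 = 306
cy_2 = 180
r_2 = 66
x1_3 = 266
y1_3 = 434
x1_4 = 334
y1_4 = 198
x0_5 = 342
y0_5 = 342
x0_6 = 274
y0_6 = 358
x1_6 = 382
y1_6 = 446
x1_7 = 284
y1_7 = 64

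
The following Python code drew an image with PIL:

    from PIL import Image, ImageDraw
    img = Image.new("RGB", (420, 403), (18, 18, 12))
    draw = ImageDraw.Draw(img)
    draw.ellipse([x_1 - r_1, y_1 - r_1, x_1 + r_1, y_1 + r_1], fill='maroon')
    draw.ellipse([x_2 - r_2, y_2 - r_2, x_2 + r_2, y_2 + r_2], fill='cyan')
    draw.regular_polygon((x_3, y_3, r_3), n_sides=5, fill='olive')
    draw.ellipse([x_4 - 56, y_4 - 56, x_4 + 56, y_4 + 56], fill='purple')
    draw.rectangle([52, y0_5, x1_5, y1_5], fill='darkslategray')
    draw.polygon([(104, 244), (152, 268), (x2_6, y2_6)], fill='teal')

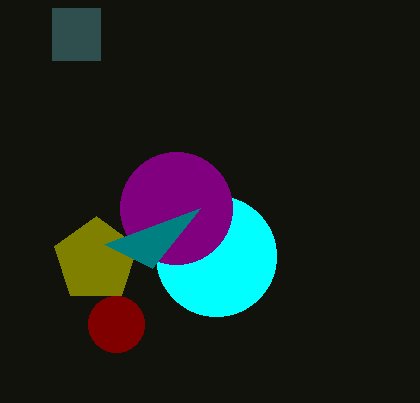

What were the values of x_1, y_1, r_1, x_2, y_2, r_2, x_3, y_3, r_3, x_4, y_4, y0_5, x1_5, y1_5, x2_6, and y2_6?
x_1 = 116; y_1 = 324; r_1 = 28; x_2 = 216; y_2 = 256; r_2 = 60; x_3 = 96; y_3 = 260; r_3 = 44; x_4 = 176; y_4 = 208; y0_5 = 8; x1_5 = 100; y1_5 = 60; x2_6 = 200; y2_6 = 208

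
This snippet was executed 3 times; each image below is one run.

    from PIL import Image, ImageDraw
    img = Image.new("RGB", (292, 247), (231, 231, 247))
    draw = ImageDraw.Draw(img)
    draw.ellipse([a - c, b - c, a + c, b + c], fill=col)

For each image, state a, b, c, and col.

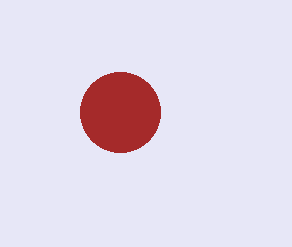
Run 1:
a = 120; b = 112; c = 40; col = 'brown'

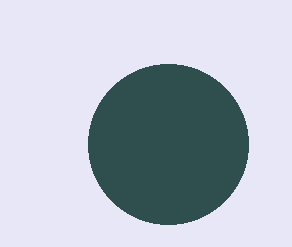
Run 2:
a = 168; b = 144; c = 80; col = 'darkslategray'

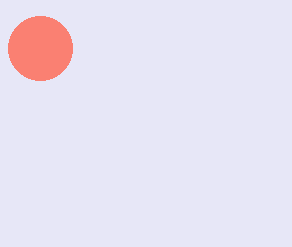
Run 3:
a = 40, b = 48, c = 32, col = 'salmon'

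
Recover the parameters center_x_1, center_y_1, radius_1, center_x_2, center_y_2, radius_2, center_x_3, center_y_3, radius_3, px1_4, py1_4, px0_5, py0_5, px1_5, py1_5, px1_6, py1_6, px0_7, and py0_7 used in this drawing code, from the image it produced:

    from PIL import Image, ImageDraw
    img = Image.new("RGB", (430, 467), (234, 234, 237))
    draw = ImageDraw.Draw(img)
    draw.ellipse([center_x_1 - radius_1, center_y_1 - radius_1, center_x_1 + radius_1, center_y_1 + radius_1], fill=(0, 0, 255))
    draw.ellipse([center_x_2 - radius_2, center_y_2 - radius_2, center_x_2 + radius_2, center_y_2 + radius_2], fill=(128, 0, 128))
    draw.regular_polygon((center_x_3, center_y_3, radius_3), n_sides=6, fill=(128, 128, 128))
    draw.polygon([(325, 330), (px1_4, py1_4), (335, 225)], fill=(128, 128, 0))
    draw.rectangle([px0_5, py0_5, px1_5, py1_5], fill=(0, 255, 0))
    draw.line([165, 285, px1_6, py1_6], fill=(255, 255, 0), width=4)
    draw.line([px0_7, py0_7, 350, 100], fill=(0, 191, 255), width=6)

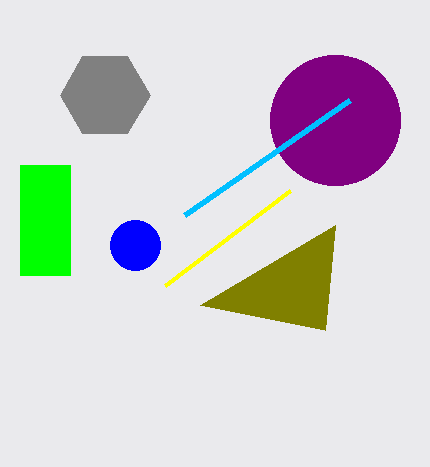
center_x_1 = 135
center_y_1 = 245
radius_1 = 25
center_x_2 = 335
center_y_2 = 120
radius_2 = 65
center_x_3 = 105
center_y_3 = 95
radius_3 = 45
px1_4 = 200
py1_4 = 305
px0_5 = 20
py0_5 = 165
px1_5 = 70
py1_5 = 275
px1_6 = 290
py1_6 = 190
px0_7 = 185
py0_7 = 215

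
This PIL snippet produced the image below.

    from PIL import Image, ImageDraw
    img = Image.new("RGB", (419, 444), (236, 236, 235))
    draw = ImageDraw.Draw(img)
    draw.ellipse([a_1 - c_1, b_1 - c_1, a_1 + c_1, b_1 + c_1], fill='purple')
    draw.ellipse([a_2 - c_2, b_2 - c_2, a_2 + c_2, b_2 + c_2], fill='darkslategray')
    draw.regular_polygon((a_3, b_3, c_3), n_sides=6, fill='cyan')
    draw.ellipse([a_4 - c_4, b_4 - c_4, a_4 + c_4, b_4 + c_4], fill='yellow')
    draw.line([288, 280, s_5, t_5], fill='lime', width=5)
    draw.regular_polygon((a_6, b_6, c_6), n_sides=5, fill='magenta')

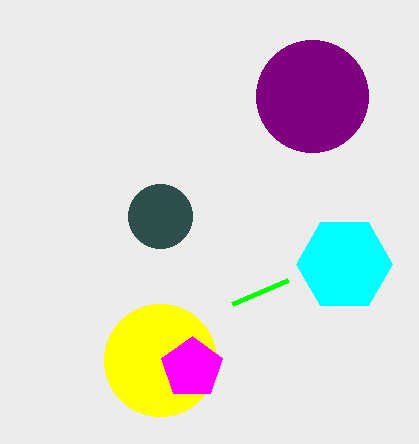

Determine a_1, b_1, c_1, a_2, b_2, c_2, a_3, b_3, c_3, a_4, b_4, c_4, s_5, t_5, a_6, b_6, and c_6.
a_1 = 312
b_1 = 96
c_1 = 56
a_2 = 160
b_2 = 216
c_2 = 32
a_3 = 344
b_3 = 264
c_3 = 48
a_4 = 160
b_4 = 360
c_4 = 56
s_5 = 232
t_5 = 304
a_6 = 192
b_6 = 368
c_6 = 32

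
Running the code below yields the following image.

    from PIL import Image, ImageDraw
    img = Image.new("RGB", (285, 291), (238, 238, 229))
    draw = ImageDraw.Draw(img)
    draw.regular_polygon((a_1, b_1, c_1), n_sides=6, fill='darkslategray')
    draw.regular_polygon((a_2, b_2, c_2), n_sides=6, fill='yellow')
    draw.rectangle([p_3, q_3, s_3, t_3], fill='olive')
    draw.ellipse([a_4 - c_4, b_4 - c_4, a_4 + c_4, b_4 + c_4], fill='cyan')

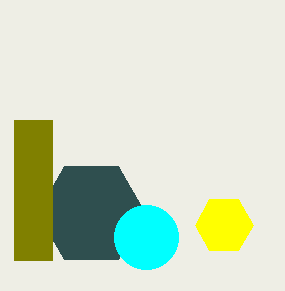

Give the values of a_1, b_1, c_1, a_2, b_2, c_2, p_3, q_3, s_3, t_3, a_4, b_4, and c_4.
a_1 = 91
b_1 = 213
c_1 = 54
a_2 = 224
b_2 = 225
c_2 = 29
p_3 = 14
q_3 = 120
s_3 = 52
t_3 = 260
a_4 = 146
b_4 = 237
c_4 = 32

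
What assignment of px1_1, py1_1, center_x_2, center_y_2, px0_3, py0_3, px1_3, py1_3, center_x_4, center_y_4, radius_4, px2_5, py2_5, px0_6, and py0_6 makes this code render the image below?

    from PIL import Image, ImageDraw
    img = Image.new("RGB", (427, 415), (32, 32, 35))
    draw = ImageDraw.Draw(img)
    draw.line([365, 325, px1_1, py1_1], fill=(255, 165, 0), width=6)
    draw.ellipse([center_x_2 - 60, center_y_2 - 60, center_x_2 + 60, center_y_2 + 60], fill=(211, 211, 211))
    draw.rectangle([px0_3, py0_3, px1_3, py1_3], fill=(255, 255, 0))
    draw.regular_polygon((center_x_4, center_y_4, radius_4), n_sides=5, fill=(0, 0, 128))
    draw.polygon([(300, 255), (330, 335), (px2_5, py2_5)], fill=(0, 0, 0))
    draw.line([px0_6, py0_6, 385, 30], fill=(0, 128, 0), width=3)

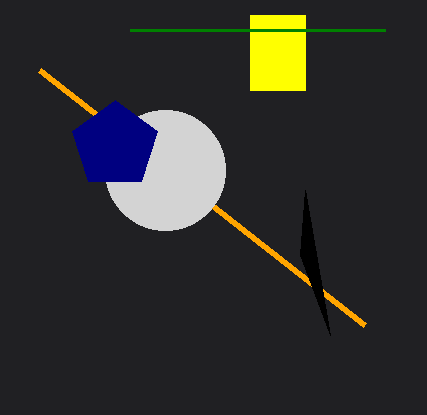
px1_1 = 40, py1_1 = 70, center_x_2 = 165, center_y_2 = 170, px0_3 = 250, py0_3 = 15, px1_3 = 305, py1_3 = 90, center_x_4 = 115, center_y_4 = 145, radius_4 = 45, px2_5 = 305, py2_5 = 190, px0_6 = 130, py0_6 = 30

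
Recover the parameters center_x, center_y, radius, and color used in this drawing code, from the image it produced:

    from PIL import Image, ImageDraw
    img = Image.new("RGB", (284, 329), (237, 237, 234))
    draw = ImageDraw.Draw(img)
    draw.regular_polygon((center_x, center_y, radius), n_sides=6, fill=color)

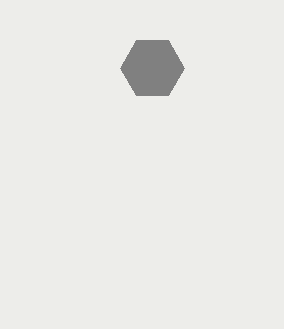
center_x = 152; center_y = 68; radius = 32; color = 'gray'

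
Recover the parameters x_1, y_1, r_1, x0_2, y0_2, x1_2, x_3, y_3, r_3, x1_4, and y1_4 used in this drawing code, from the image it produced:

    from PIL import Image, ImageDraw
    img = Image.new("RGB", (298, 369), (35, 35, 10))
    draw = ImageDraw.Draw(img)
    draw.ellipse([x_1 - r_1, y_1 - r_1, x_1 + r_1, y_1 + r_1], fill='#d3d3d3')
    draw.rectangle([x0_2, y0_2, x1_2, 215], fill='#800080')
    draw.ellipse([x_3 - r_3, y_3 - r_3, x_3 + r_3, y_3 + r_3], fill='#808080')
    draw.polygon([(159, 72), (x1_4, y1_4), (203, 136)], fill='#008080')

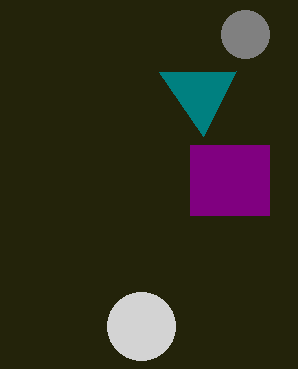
x_1 = 141; y_1 = 326; r_1 = 34; x0_2 = 190; y0_2 = 145; x1_2 = 269; x_3 = 245; y_3 = 34; r_3 = 24; x1_4 = 236; y1_4 = 71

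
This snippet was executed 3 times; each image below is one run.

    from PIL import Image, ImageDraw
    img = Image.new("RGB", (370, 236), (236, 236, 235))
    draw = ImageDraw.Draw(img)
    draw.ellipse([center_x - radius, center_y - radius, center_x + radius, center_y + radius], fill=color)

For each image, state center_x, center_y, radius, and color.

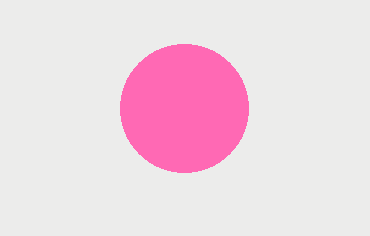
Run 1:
center_x = 184, center_y = 108, radius = 64, color = 'hotpink'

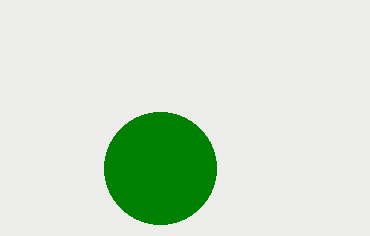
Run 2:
center_x = 160, center_y = 168, radius = 56, color = 'green'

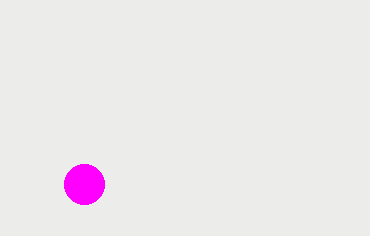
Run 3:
center_x = 84; center_y = 184; radius = 20; color = 'magenta'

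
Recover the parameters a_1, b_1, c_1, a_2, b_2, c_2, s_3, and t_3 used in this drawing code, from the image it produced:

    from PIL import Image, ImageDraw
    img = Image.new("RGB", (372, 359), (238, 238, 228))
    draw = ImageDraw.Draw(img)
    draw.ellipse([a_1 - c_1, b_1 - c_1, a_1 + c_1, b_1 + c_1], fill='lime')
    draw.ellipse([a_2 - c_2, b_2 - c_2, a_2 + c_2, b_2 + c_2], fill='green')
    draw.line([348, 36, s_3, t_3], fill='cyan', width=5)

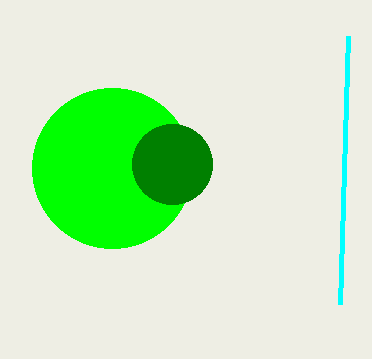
a_1 = 112
b_1 = 168
c_1 = 80
a_2 = 172
b_2 = 164
c_2 = 40
s_3 = 340
t_3 = 304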